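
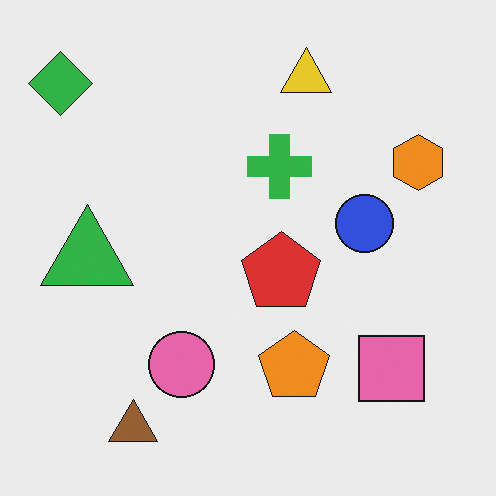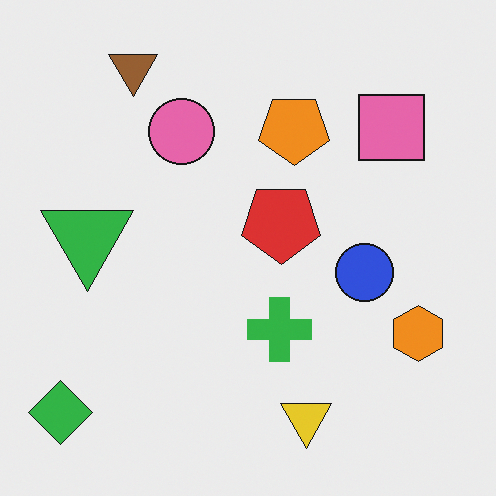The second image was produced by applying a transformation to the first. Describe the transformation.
It was flipped vertically (top ↔ bottom).

The brown triangle is in the bottom-left of the first image and the top-left of the second — shapes on opposite sides of the horizontal midline have swapped in a mirror flip.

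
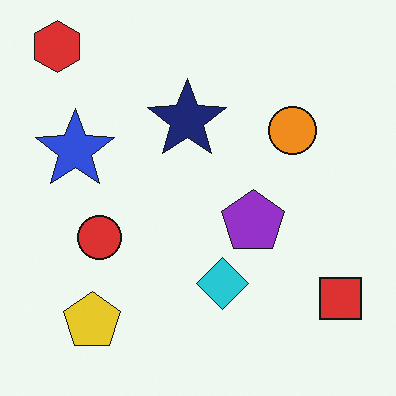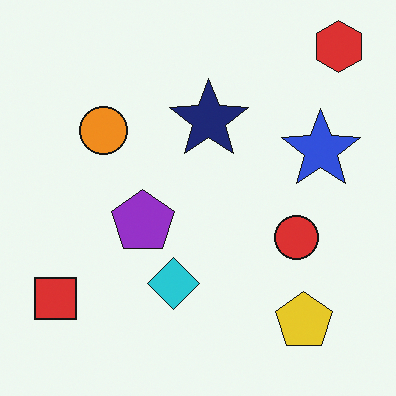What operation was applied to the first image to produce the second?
The second image is the first flipped horizontally (left ↔ right).

The red square is in the bottom-right of the first image and the bottom-left of the second — shapes on opposite sides of the vertical midline have swapped in a mirror flip.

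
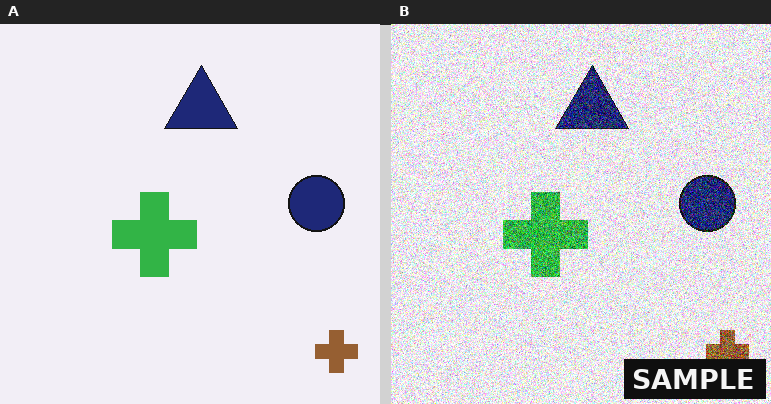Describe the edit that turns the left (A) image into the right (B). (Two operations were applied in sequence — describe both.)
The image was degraded with heavy additive noise, then watermarked with the text "SAMPLE" in the lower-right corner.

Random speckle covers the whole image, including the flat background. A dark label reading "SAMPLE" appears in the lower-right corner.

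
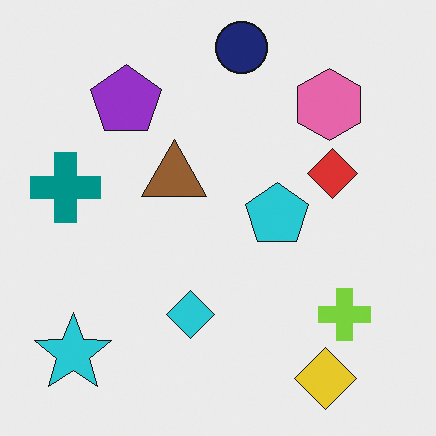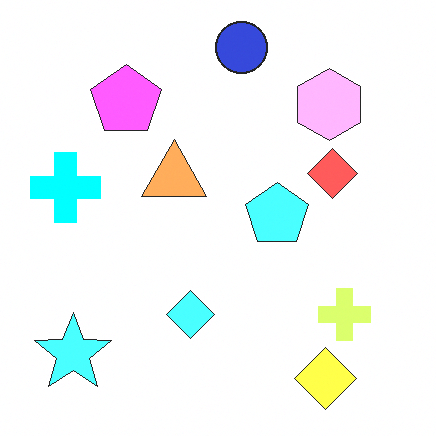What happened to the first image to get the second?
The image was brightened a lot.

Every pixel — background and shapes alike — is uniformly brightened.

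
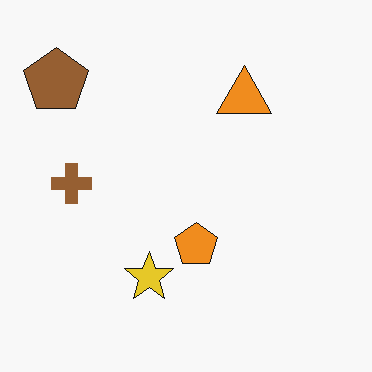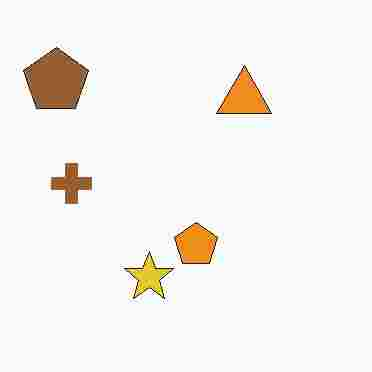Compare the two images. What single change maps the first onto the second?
It was degraded with heavy JPEG compression.

Blocky 8×8 compression artifacts appear around shape edges and the flat background shows ringing — characteristic JPEG degradation.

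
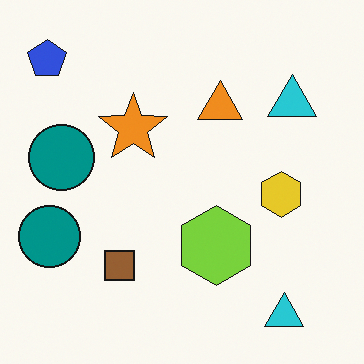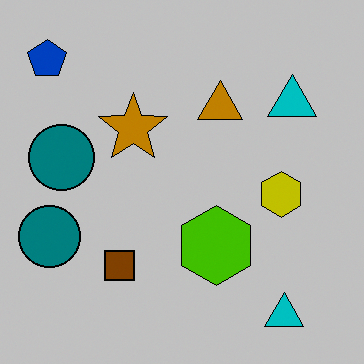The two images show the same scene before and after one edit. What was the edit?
It was aggressively posterized.

Each flat color has snapped to a coarser quantized level — most visibly, the near-white background has dropped to a flat grey.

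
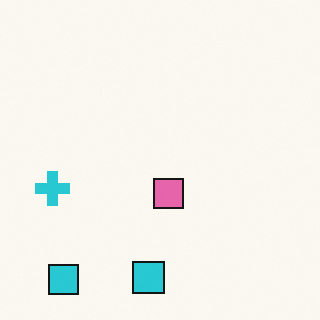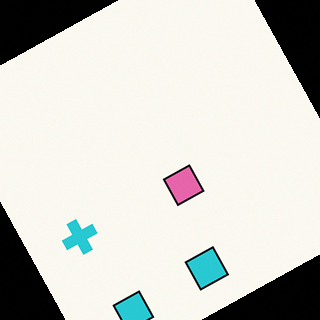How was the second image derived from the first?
The second image is the first rotated counter-clockwise by a moderate amount.

Every shape is tilted by the same angle and the image corners show triangular fill wedges — a whole-image rotation by a non-right angle.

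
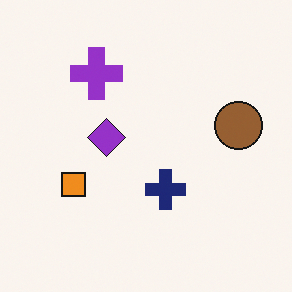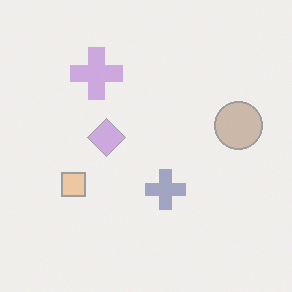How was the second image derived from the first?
It was given much lower contrast.

Tones are pushed toward mid-grey across the whole image — a global contrast change.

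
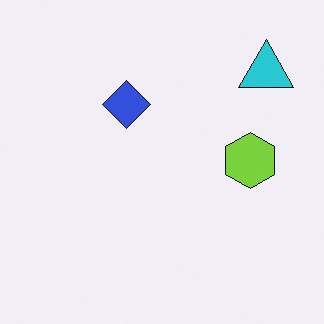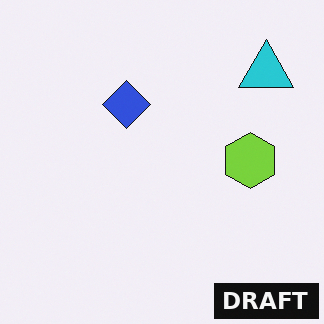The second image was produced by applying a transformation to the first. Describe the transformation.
The image was watermarked with the text "DRAFT" in the lower-right corner.

A dark label reading "DRAFT" appears in the lower-right corner.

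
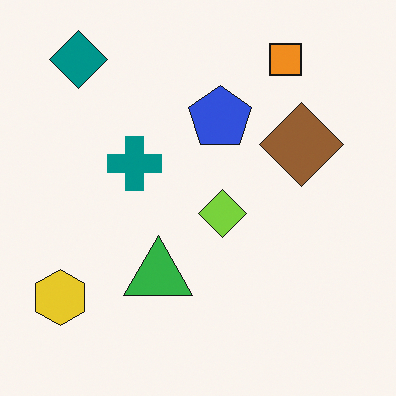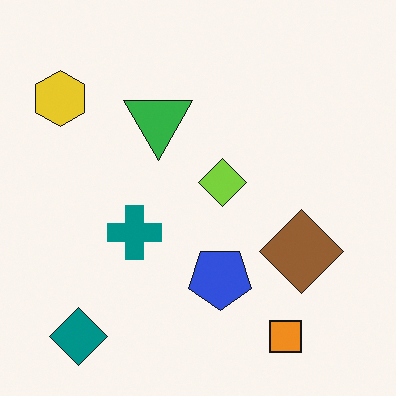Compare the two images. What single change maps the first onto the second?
This is the original image flipped vertically (top ↔ bottom).

The orange square is in the top-right of the first image and the bottom-right of the second — shapes on opposite sides of the horizontal midline have swapped in a mirror flip.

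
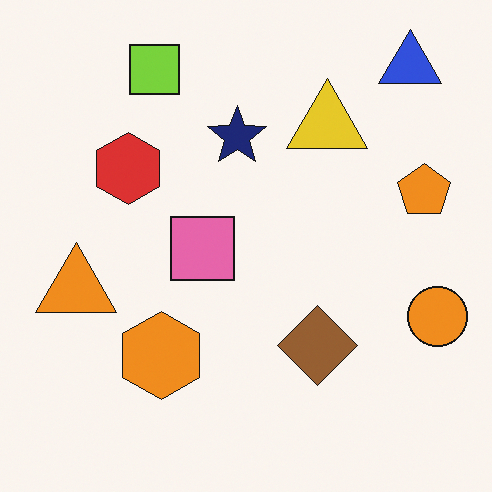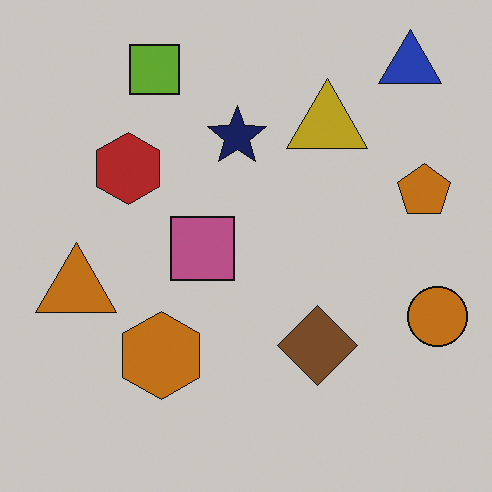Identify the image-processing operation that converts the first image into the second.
The transformation is: darkened a little.

Every pixel — background and shapes alike — is uniformly darkened.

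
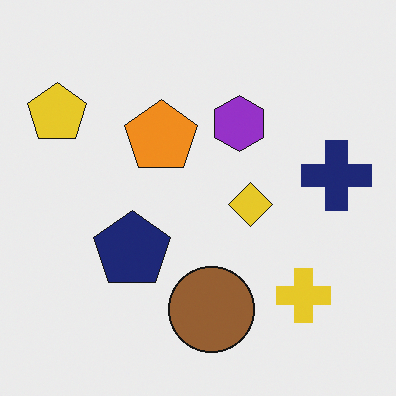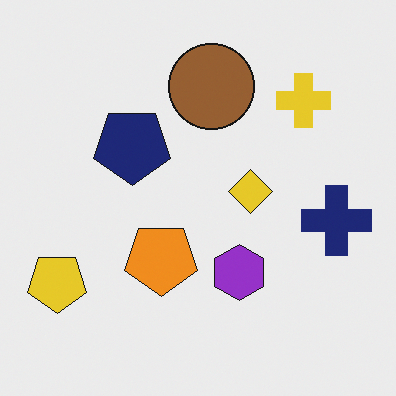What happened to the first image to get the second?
The second image is the first flipped vertically (top ↔ bottom).

The brown circle is in the bottom of the first image and the top of the second — shapes on opposite sides of the horizontal midline have swapped in a mirror flip.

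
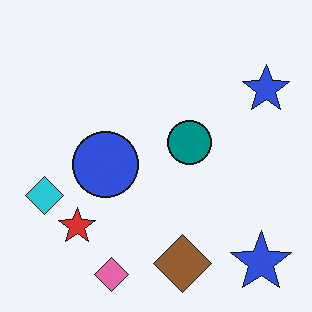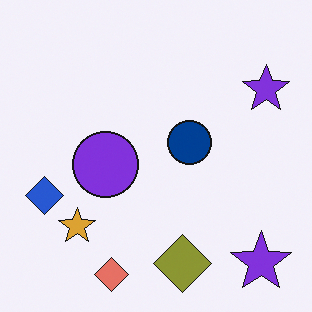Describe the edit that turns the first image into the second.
The image was hue-shifted slightly.

Every shape's color has rotated by the same amount around the hue wheel — a uniform hue shift.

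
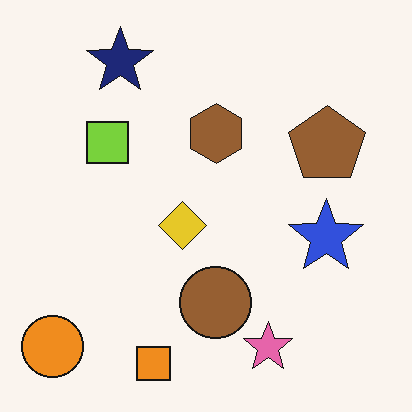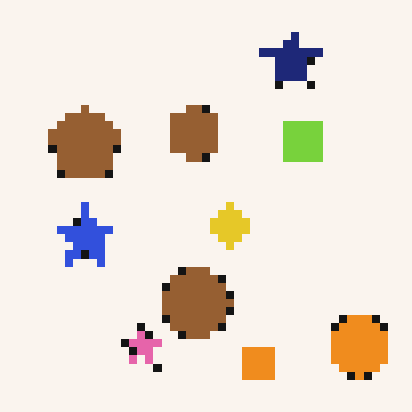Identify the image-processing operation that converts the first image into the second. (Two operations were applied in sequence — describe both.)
It was flipped horizontally (left ↔ right), then pixelated into visible square blocks.

The orange circle is in the bottom-left of the first image and the bottom-right of the second — shapes on opposite sides of the vertical midline have swapped in a mirror flip. Shapes are reduced to large square blocks; fine edges and outlines are lost — a downscale-then-upscale (mosaic) effect.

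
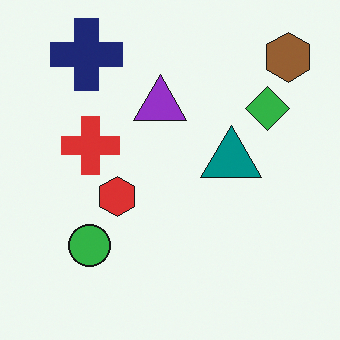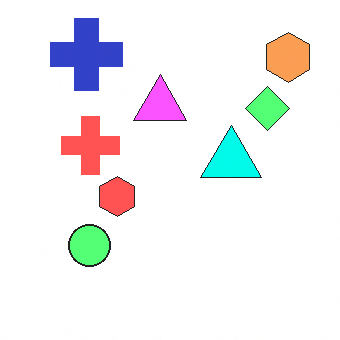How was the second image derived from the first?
The image was noticeably brightened.

Every pixel — background and shapes alike — is uniformly brightened.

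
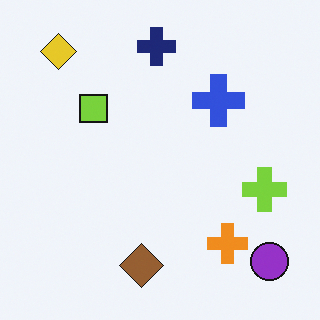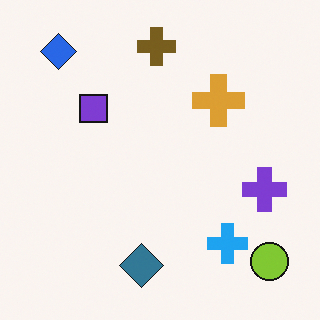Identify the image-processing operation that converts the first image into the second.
This is the original image hue-shifted through roughly half the color wheel.

Every shape's color has rotated by the same amount around the hue wheel — a uniform hue shift.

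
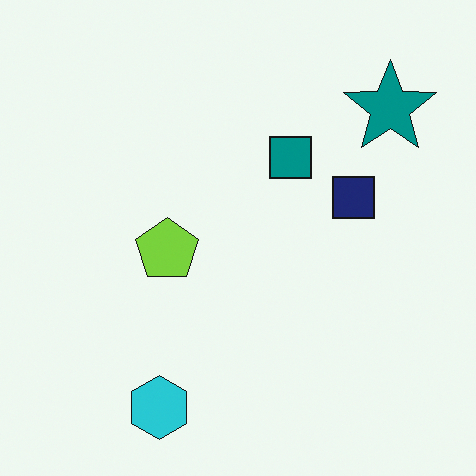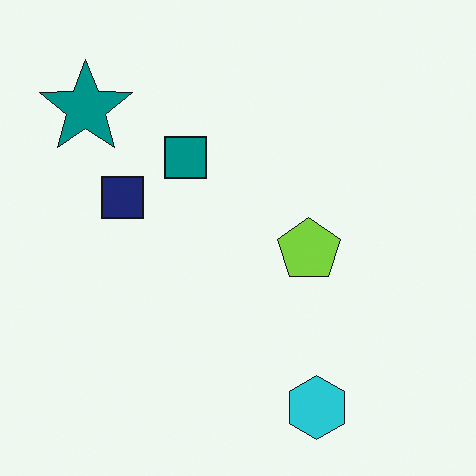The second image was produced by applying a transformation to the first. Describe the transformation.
Flipped horizontally (left ↔ right).

The teal star is in the top-right of the first image and the top-left of the second — shapes on opposite sides of the vertical midline have swapped in a mirror flip.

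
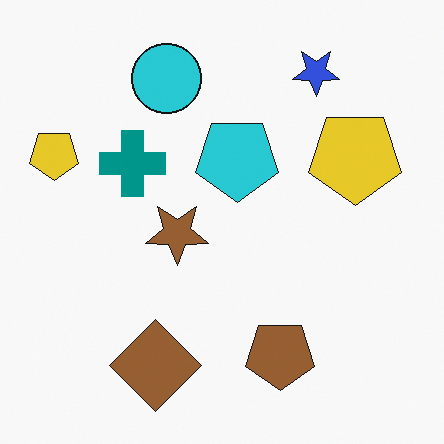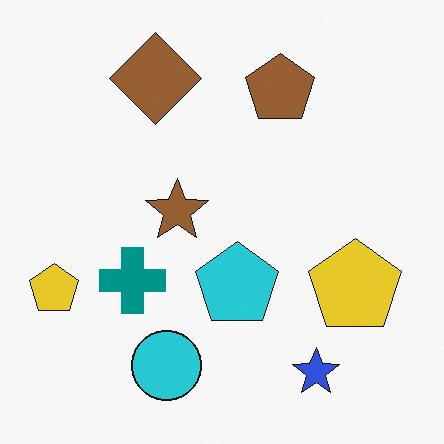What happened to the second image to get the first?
The transformation is: flipped vertically (top ↔ bottom).

The blue star is in the bottom-right of the second image and the top-right of the first — shapes on opposite sides of the horizontal midline have swapped in a mirror flip.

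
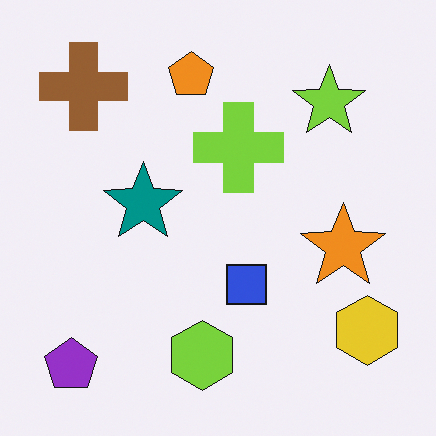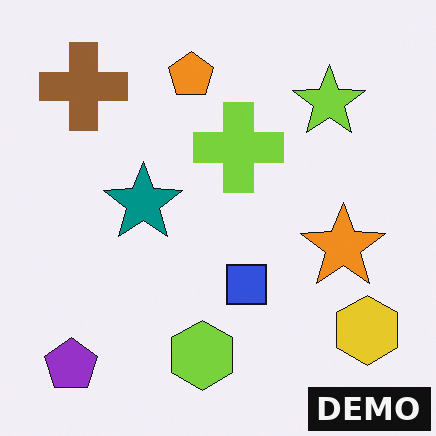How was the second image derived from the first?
The transformation is: watermarked with the text "DEMO" in the lower-right corner.

A dark label reading "DEMO" appears in the lower-right corner.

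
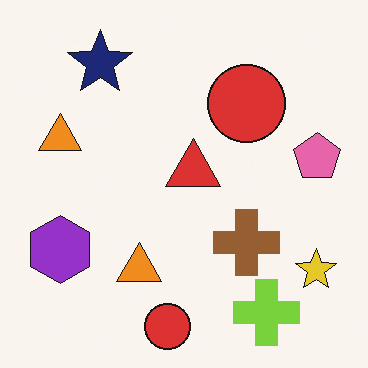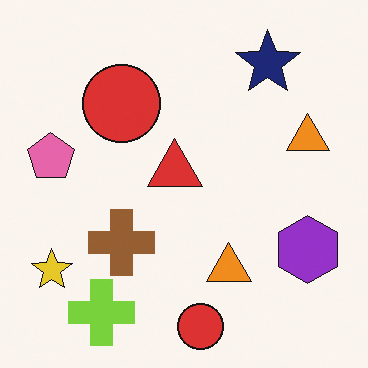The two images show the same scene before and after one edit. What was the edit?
The second image is the first flipped horizontally (left ↔ right).

The pink pentagon is in the right of the first image and the left of the second — shapes on opposite sides of the vertical midline have swapped in a mirror flip.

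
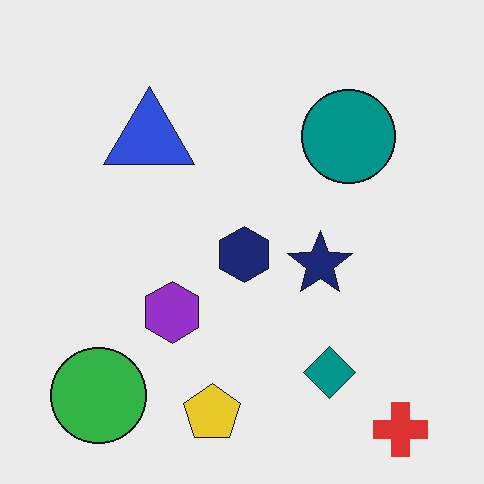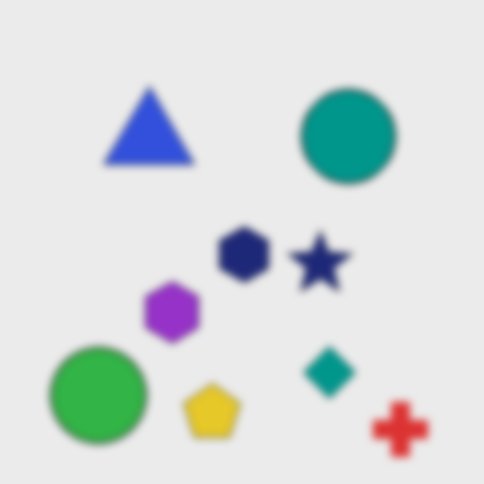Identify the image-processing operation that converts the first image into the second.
It was noticeably gaussian-blurred.

Shape edges and outlines are uniformly softened across the whole image.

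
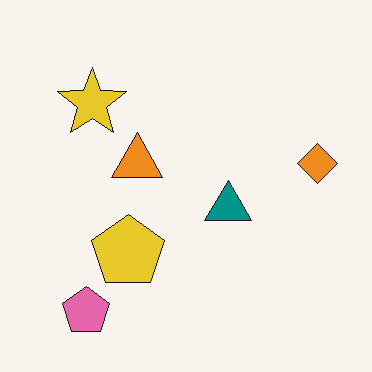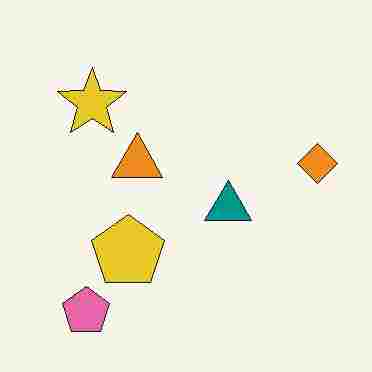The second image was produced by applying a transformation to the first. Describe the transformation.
It was degraded with heavy JPEG compression.

Blocky 8×8 compression artifacts appear around shape edges and the flat background shows ringing — characteristic JPEG degradation.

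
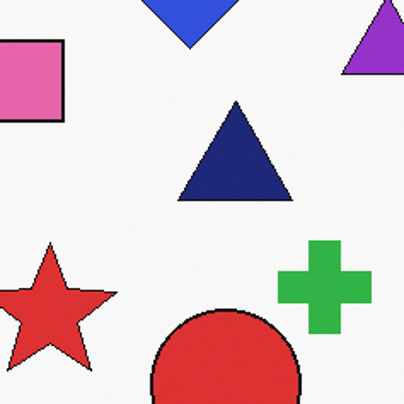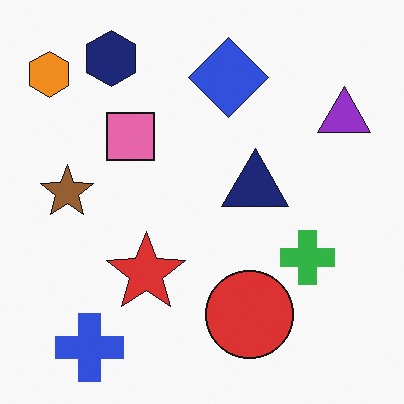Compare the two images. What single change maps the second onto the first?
Cropped tightly and scaled back up.

The visible shapes are larger and the field of view is narrower; shapes near the original edges may be partly or wholly outside the frame — a crop-and-rescale.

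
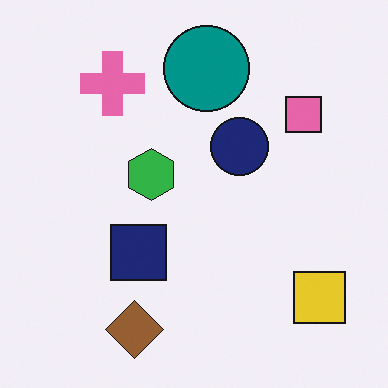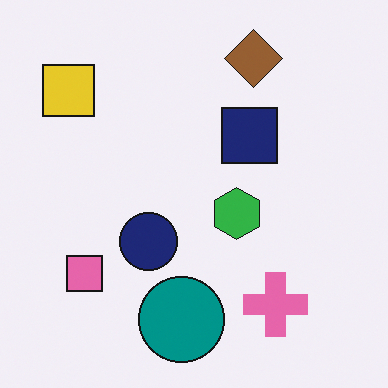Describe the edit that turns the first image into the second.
It was rotated 180°.

The yellow square sits in the bottom-right of the first image and the top-left of the second — consistent with a whole-image 180° rotation.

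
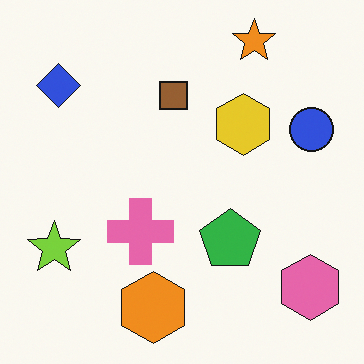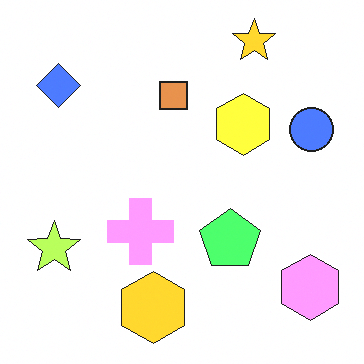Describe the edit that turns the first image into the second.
It was brightened a lot.

Every pixel — background and shapes alike — is uniformly brightened.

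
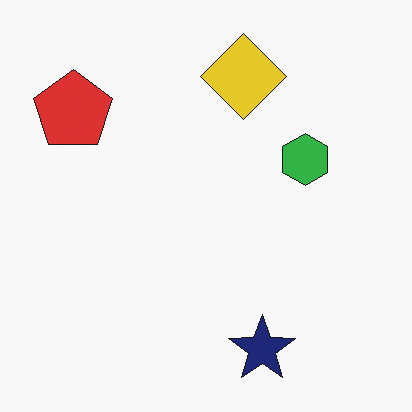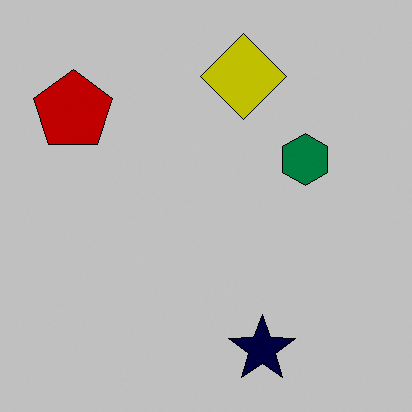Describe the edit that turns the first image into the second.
It was heavily posterized to just a handful of flat colors.

Each flat color has snapped to a coarser quantized level — most visibly, the near-white background has dropped to a flat grey.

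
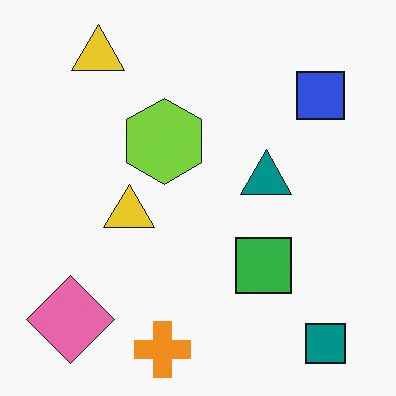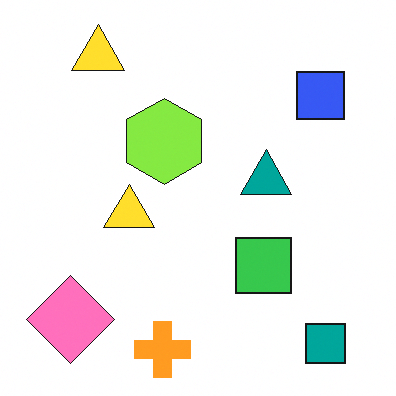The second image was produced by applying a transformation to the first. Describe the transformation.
This is the original image brightened a little.

Every pixel — background and shapes alike — is uniformly brightened.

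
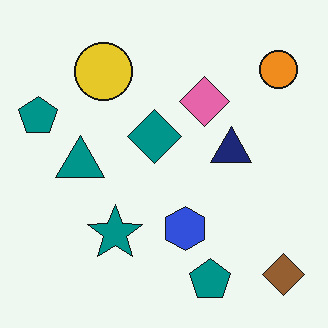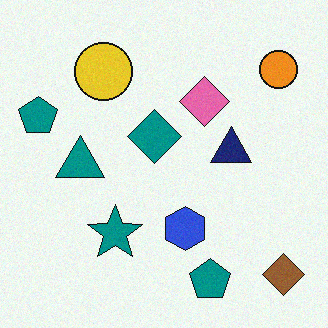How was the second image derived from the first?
The transformation is: degraded with light additive noise.

Random speckle covers the whole image, including the flat background.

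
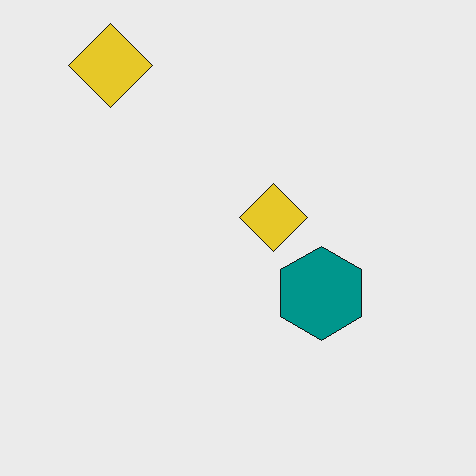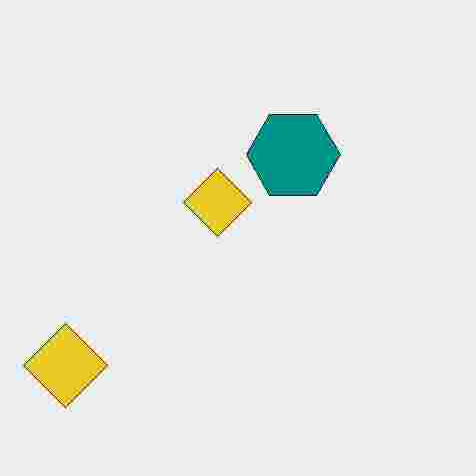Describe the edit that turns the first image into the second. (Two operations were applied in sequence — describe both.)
The image was heavily JPEG-compressed with obvious blocking artifacts, then rotated 90° counter-clockwise.

Blocky 8×8 compression artifacts appear around shape edges and the flat background shows ringing — characteristic JPEG degradation. The teal hexagon sits in the right of the first image and the top of the second — consistent with a whole-image 90° counter-clockwise rotation.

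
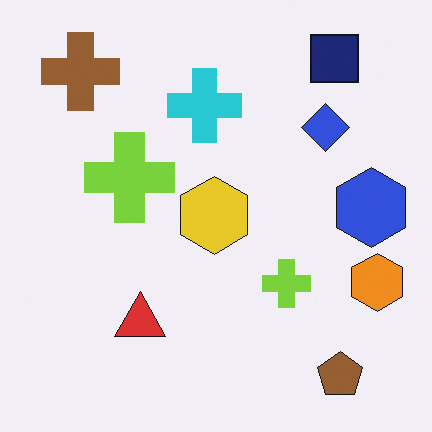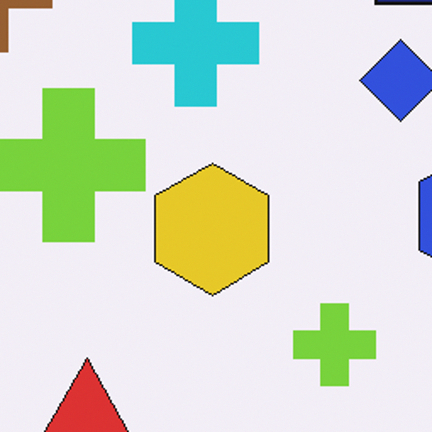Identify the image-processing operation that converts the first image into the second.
It was cropped tightly and scaled back up.

The visible shapes are larger and the field of view is narrower; shapes near the original edges may be partly or wholly outside the frame — a crop-and-rescale.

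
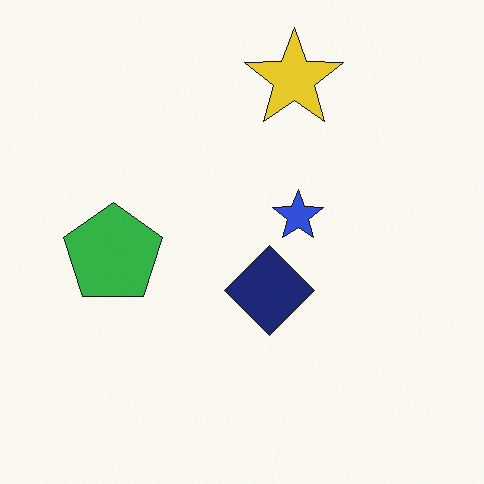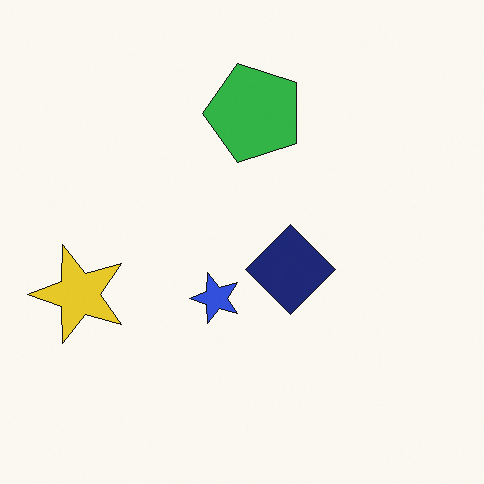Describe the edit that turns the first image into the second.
It was transposed (reflected across the top-left ↔ bottom-right diagonal).

Shapes have swapped their row and column positions — what was in the top-right is now in the bottom-left — a diagonal reflection.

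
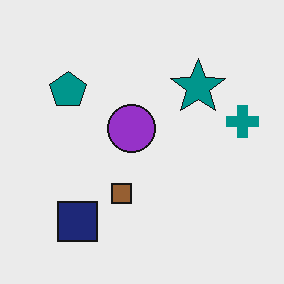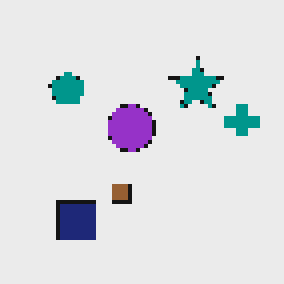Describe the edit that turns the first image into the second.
Mildly pixelated.

Shapes are reduced to large square blocks; fine edges and outlines are lost — a downscale-then-upscale (mosaic) effect.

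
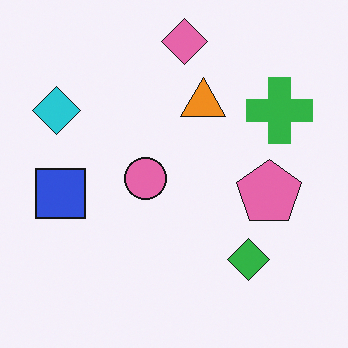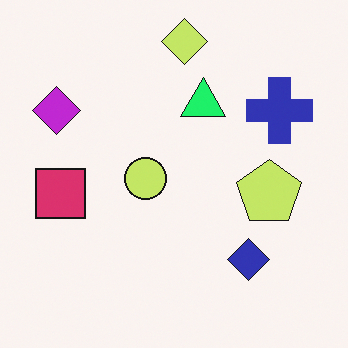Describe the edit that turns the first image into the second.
It was hue-shifted noticeably.

Every shape's color has rotated by the same amount around the hue wheel — a uniform hue shift.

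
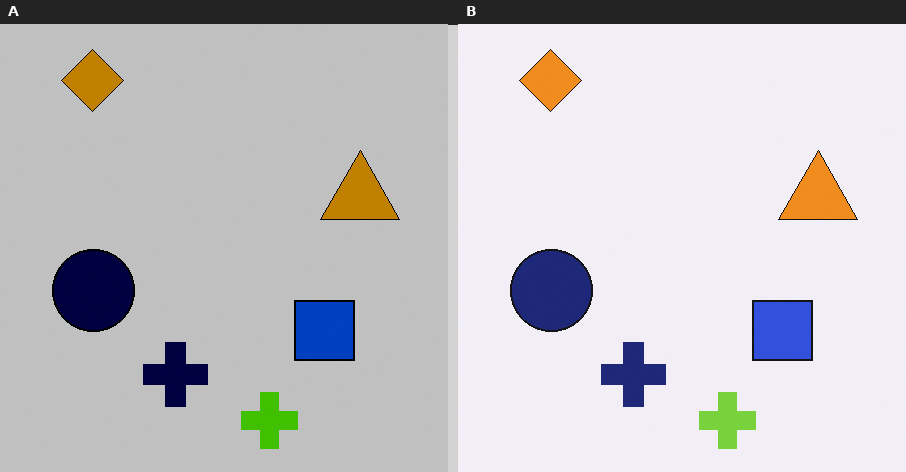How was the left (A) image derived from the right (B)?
This is the original image aggressively posterized.

Each flat color has snapped to a coarser quantized level — most visibly, the near-white background has dropped to a flat grey.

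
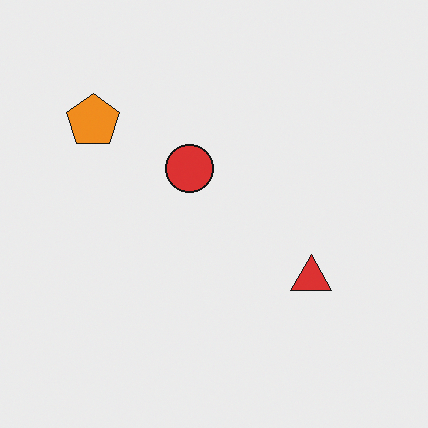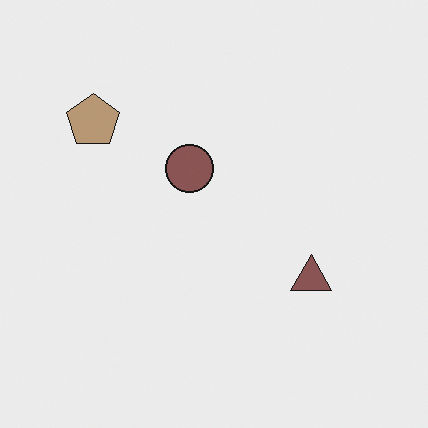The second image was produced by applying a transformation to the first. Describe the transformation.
The second image is the first heavily desaturated.

All colors are more muted and greyish — a global saturation change.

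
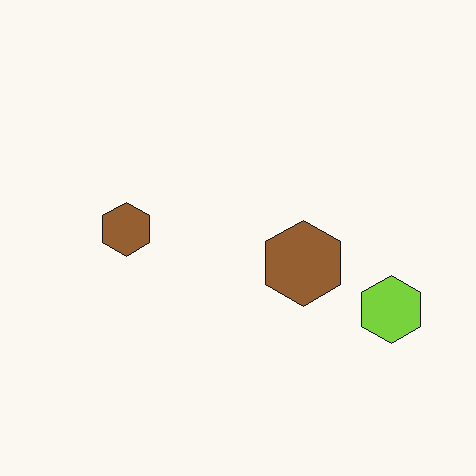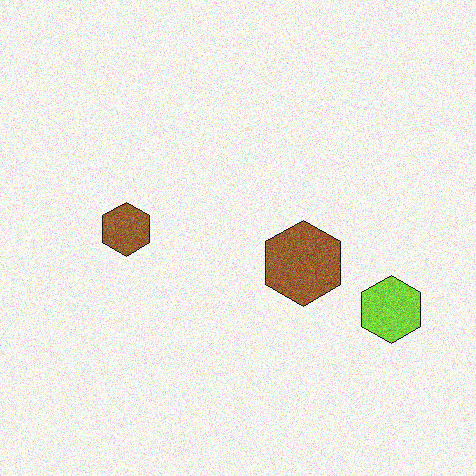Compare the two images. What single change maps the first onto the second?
Degraded with visible gaussian noise.

Random speckle covers the whole image, including the flat background.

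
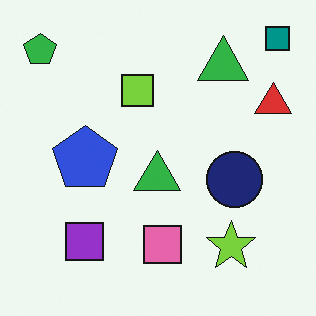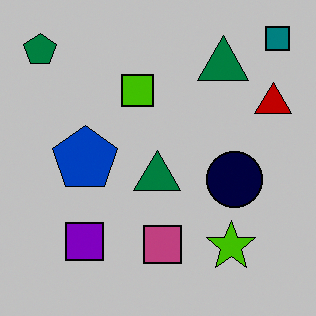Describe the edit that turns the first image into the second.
This is the original image aggressively posterized.

Each flat color has snapped to a coarser quantized level — most visibly, the near-white background has dropped to a flat grey.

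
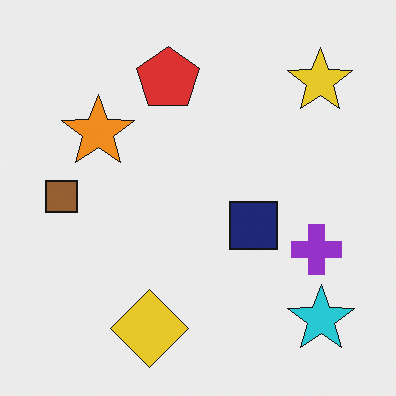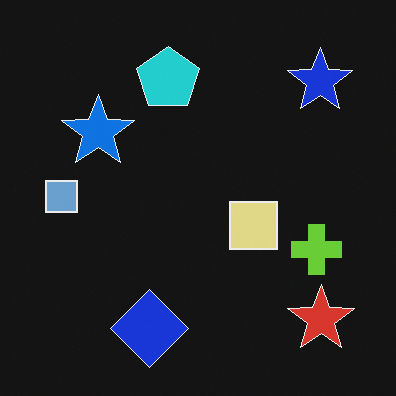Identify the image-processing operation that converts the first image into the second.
This is the original image color-inverted (negative).

The light background has become dark and every shape's color is its complement — a photographic negative.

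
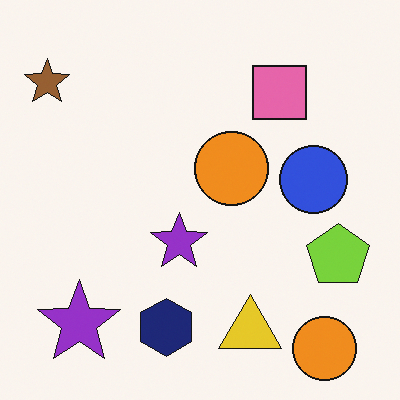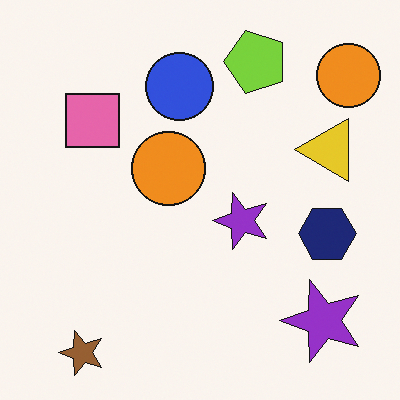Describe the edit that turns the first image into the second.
The second image is the first rotated 90° counter-clockwise.

The brown star sits in the top-left of the first image and the bottom-left of the second — consistent with a whole-image 90° counter-clockwise rotation.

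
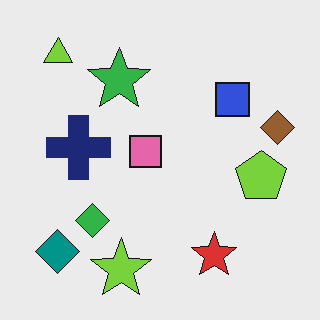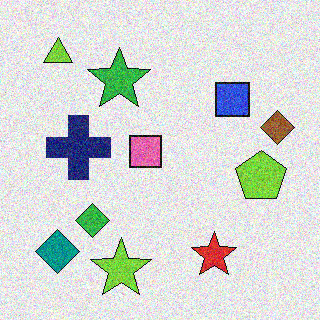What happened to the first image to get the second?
This is the original image degraded with moderate additive noise.

Random speckle covers the whole image, including the flat background.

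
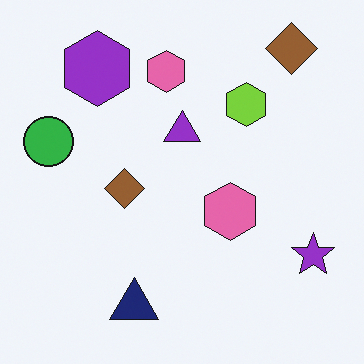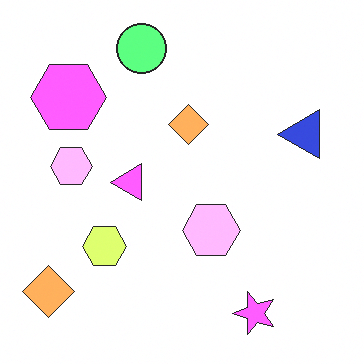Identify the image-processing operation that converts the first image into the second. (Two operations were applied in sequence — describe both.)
This is the original image transposed (reflected across the top-left ↔ bottom-right diagonal), then substantially brightened.

Shapes have swapped their row and column positions — what was in the top-right is now in the bottom-left — a diagonal reflection. Every pixel — background and shapes alike — is uniformly brightened.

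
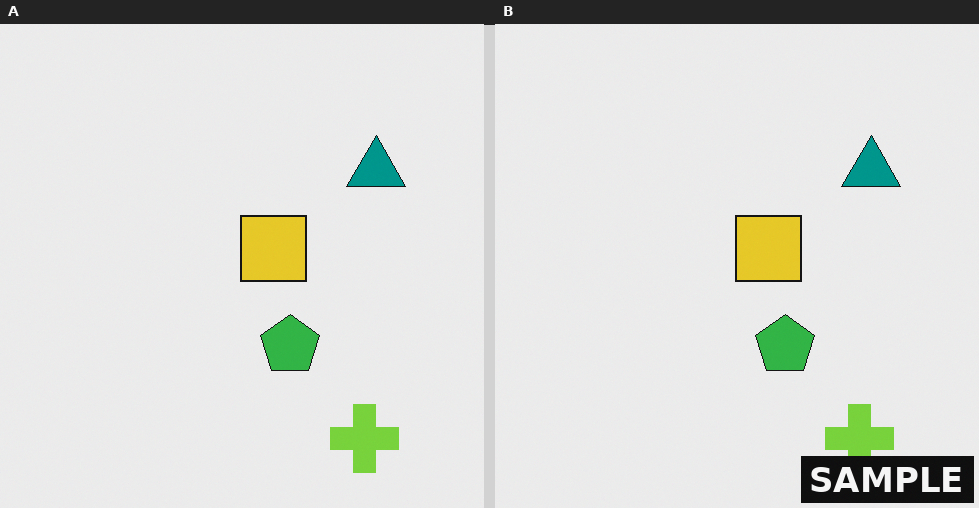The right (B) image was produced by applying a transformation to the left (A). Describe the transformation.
The right (B) image is the left (A) watermarked with the text "SAMPLE" in the lower-right corner.

A dark label reading "SAMPLE" appears in the lower-right corner.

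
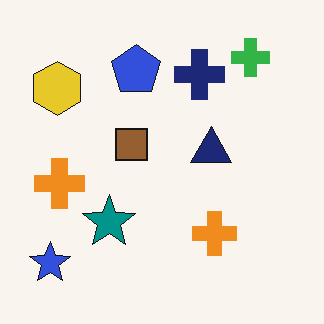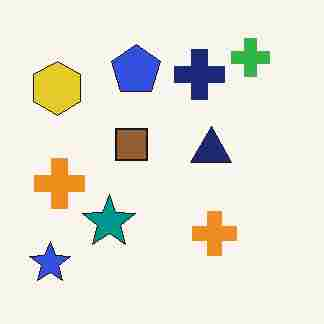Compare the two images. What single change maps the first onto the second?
The image was heavily JPEG-compressed with obvious blocking artifacts.

Blocky 8×8 compression artifacts appear around shape edges and the flat background shows ringing — characteristic JPEG degradation.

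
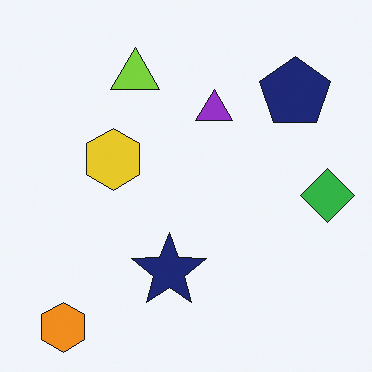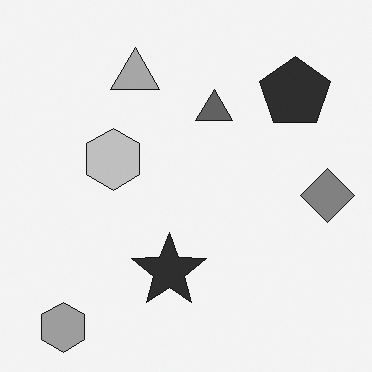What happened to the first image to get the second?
The second image is the first converted to grayscale.

All color is removed — every shape is now a shade of grey.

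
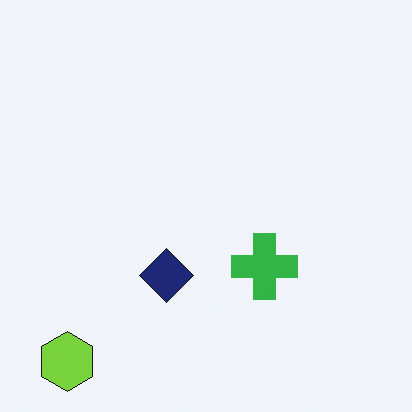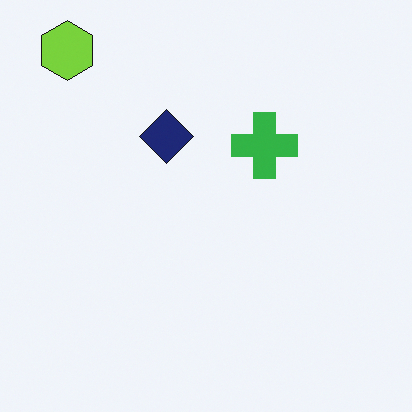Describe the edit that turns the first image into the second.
Flipped vertically (top ↔ bottom).

The lime hexagon is in the bottom-left of the first image and the top-left of the second — shapes on opposite sides of the horizontal midline have swapped in a mirror flip.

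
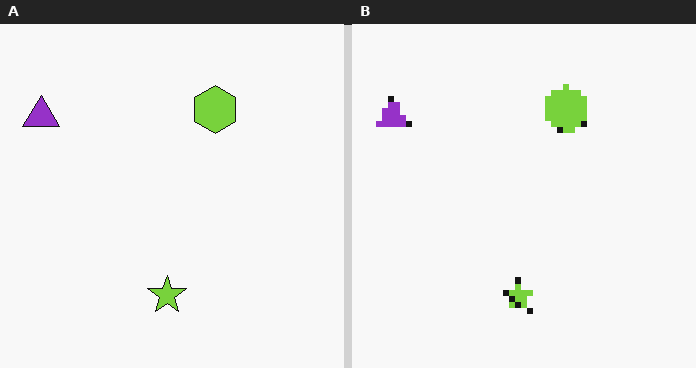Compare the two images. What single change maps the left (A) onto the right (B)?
This is the original image pixelated into visible square blocks.

Shapes are reduced to large square blocks; fine edges and outlines are lost — a downscale-then-upscale (mosaic) effect.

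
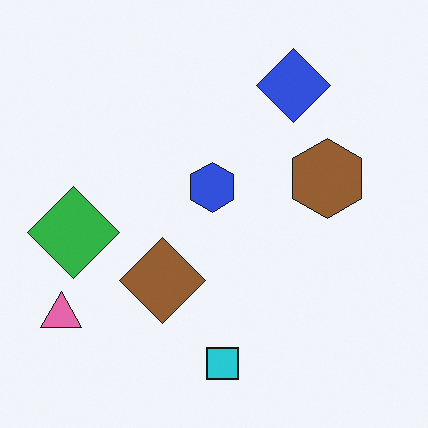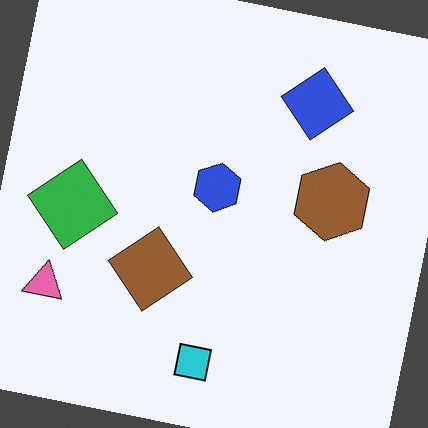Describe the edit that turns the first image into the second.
The second image is the first rotated clockwise by a small amount.

Every shape is tilted by the same angle and the image corners show triangular fill wedges — a whole-image rotation by a non-right angle.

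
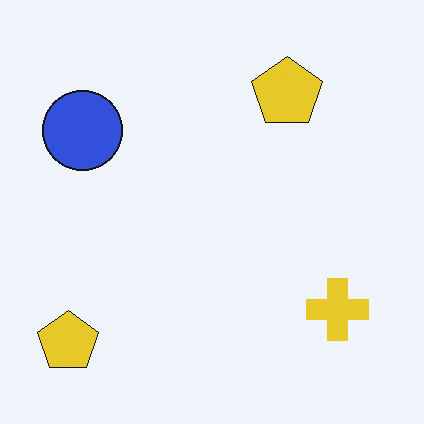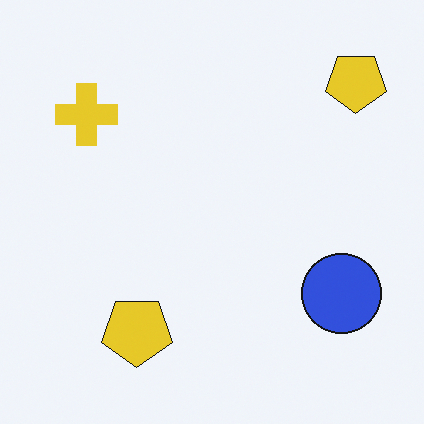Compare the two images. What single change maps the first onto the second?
Rotated 180°.

The yellow cross sits in the bottom-right of the first image and the top-left of the second — consistent with a whole-image 180° rotation.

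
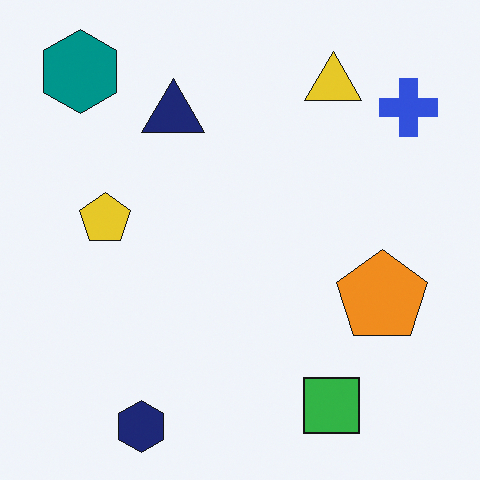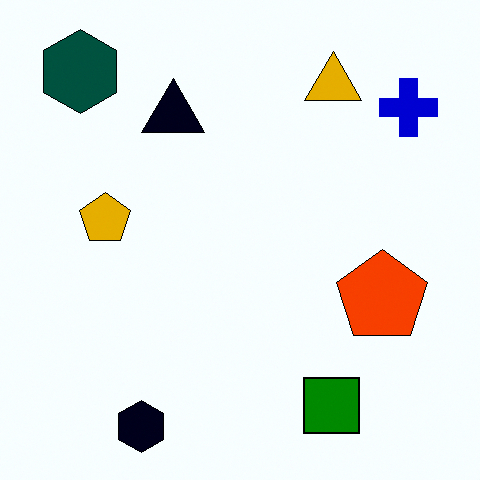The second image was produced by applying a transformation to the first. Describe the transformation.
This is the original image boosted in contrast.

Tones are pushed away from mid-grey across the whole image — a global contrast change.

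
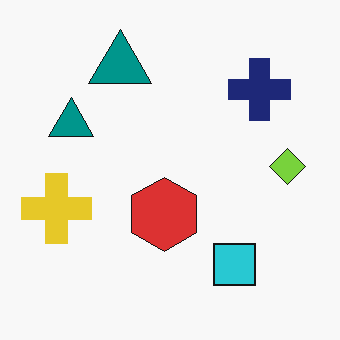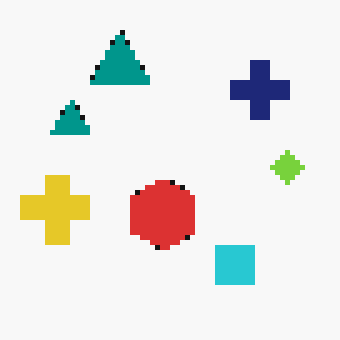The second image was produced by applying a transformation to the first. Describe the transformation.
This is the original image mildly pixelated.

Shapes are reduced to large square blocks; fine edges and outlines are lost — a downscale-then-upscale (mosaic) effect.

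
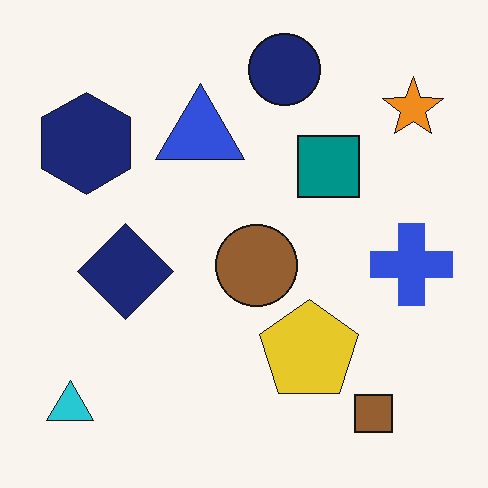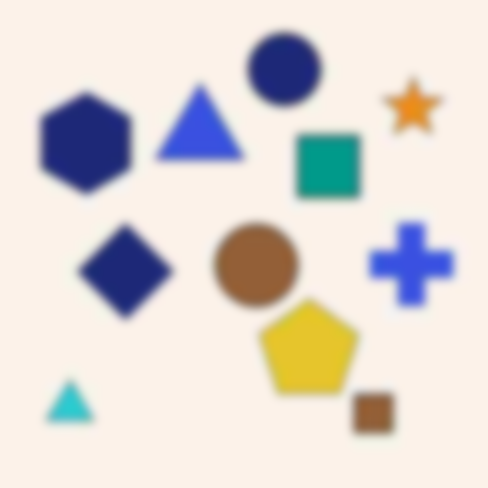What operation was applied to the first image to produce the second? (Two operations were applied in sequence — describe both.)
The transformation is: heavily JPEG-compressed with obvious blocking artifacts, then noticeably gaussian-blurred.

Blocky 8×8 compression artifacts appear around shape edges and the flat background shows ringing — characteristic JPEG degradation. Shape edges and outlines are uniformly softened across the whole image.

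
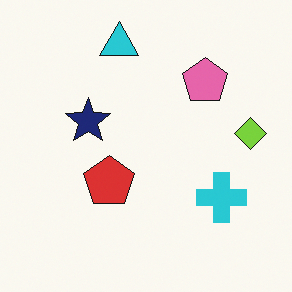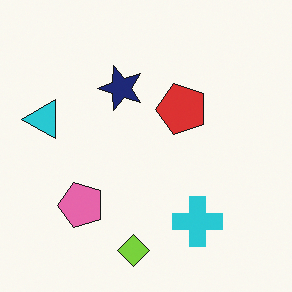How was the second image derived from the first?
It was transposed (reflected across the top-left ↔ bottom-right diagonal).

Shapes have swapped their row and column positions — what was in the top-right is now in the bottom-left — a diagonal reflection.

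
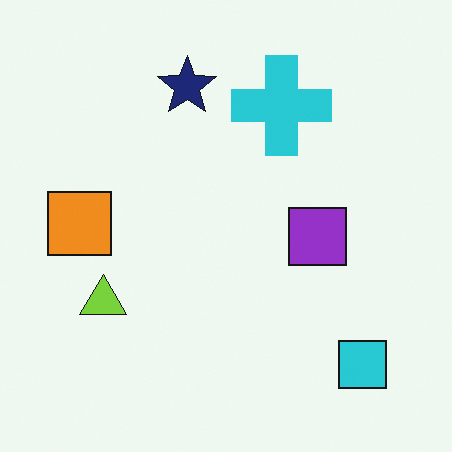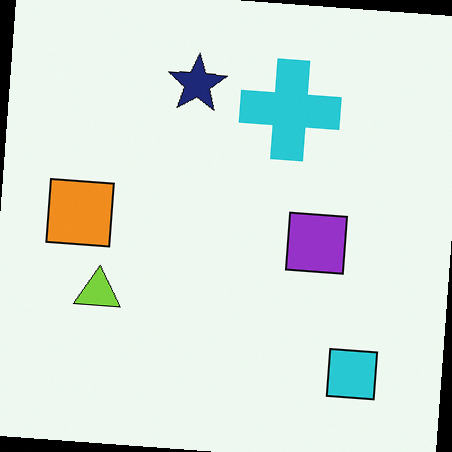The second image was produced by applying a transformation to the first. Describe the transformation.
The second image is the first rotated clockwise by a slight angle.

Every shape is tilted by the same angle and the image corners show triangular fill wedges — a whole-image rotation by a non-right angle.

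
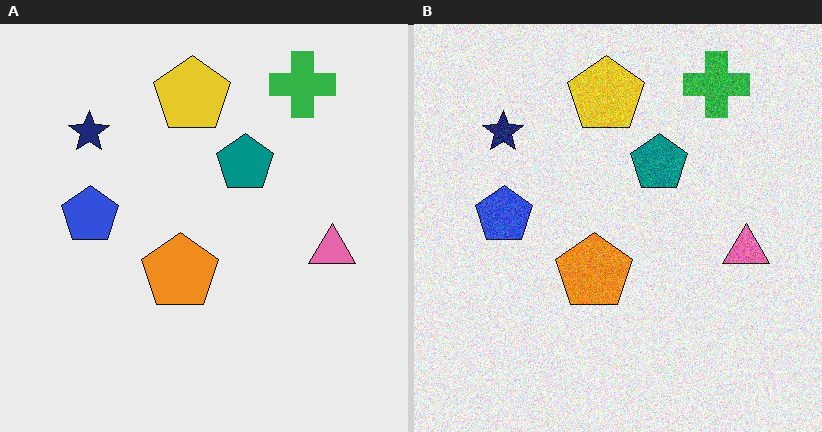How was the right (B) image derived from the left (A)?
The right (B) image is the left (A) degraded with visible gaussian noise.

Random speckle covers the whole image, including the flat background.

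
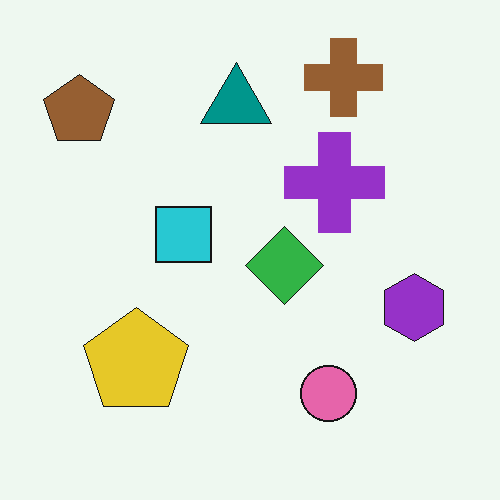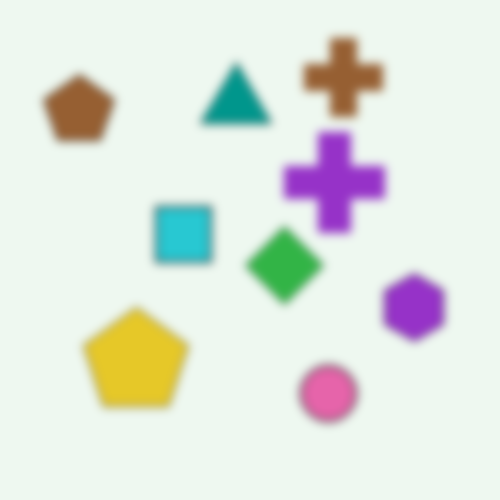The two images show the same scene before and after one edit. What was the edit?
This is the original image noticeably gaussian-blurred.

Shape edges and outlines are uniformly softened across the whole image.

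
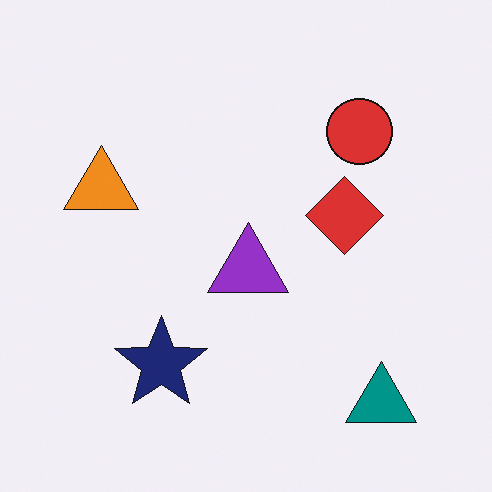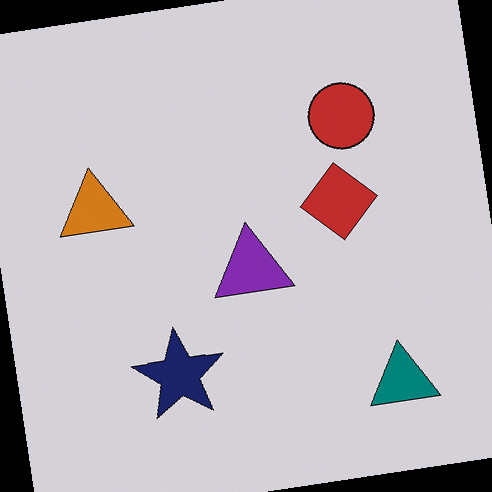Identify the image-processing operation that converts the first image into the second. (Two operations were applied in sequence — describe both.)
The image was slightly darkened, then rotated counter-clockwise by a few degrees.

Every pixel — background and shapes alike — is uniformly darkened. Every shape is tilted by the same angle and the image corners show triangular fill wedges — a whole-image rotation by a non-right angle.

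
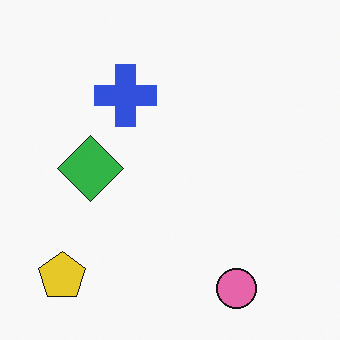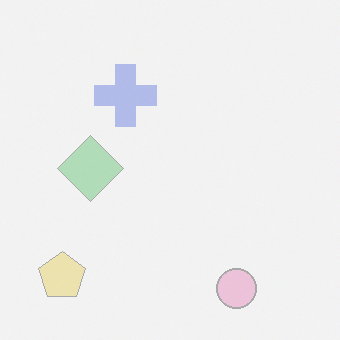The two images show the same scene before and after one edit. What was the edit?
The transformation is: given much lower contrast.

Tones are pushed toward mid-grey across the whole image — a global contrast change.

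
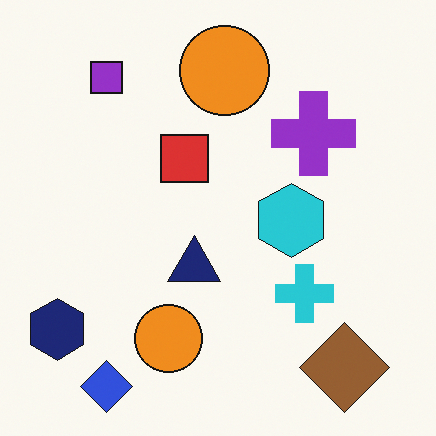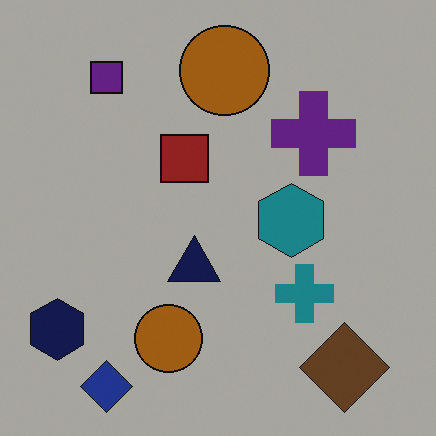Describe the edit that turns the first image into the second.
The transformation is: substantially darkened.

Every pixel — background and shapes alike — is uniformly darkened.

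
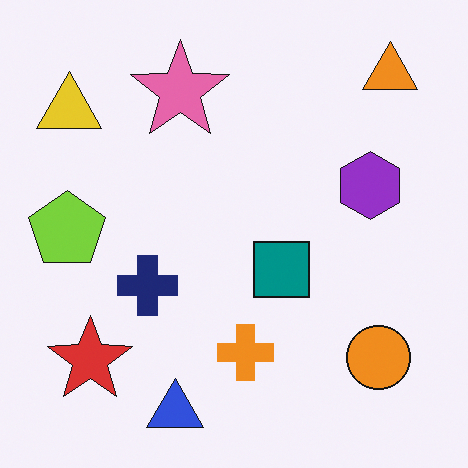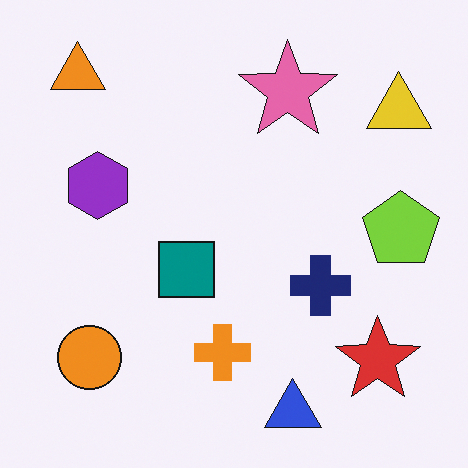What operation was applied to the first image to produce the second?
Flipped horizontally (left ↔ right).

The lime pentagon is in the left of the first image and the right of the second — shapes on opposite sides of the vertical midline have swapped in a mirror flip.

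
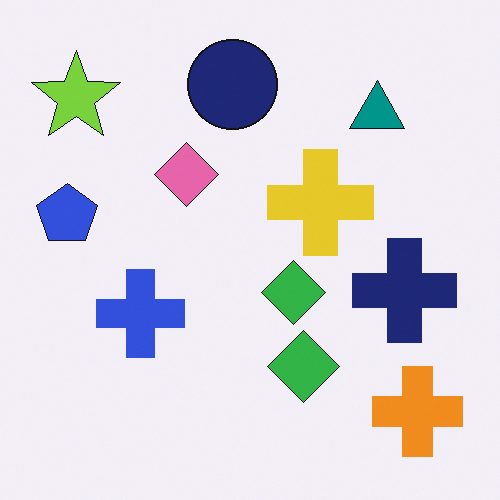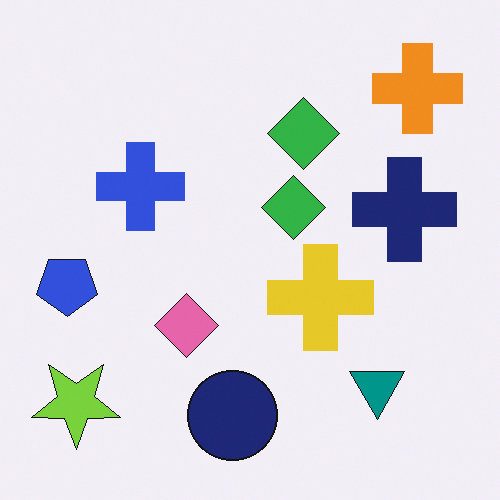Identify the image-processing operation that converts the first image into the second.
This is the original image flipped vertically (top ↔ bottom).

The navy circle is in the top of the first image and the bottom of the second — shapes on opposite sides of the horizontal midline have swapped in a mirror flip.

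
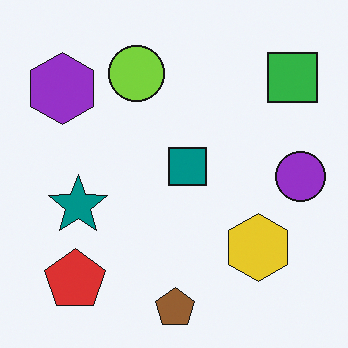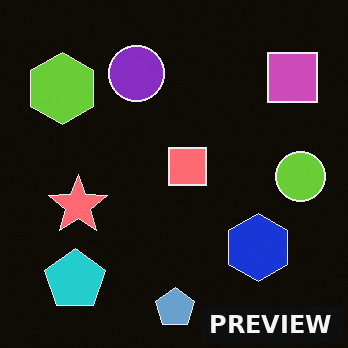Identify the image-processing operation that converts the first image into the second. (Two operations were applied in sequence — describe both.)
Color-inverted (negative), then watermarked with the text "PREVIEW" in the lower-right corner.

The light background has become dark and every shape's color is its complement — a photographic negative. A dark label reading "PREVIEW" appears in the lower-right corner.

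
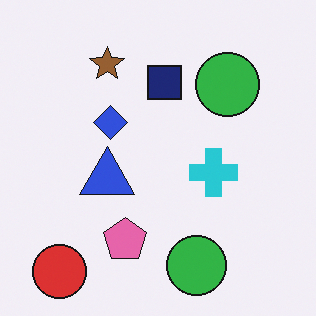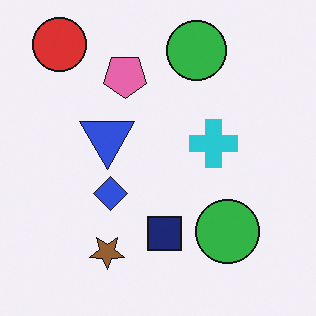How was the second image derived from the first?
This is the original image flipped vertically (top ↔ bottom).

The red circle is in the bottom-left of the first image and the top-left of the second — shapes on opposite sides of the horizontal midline have swapped in a mirror flip.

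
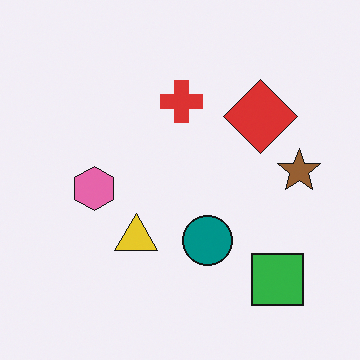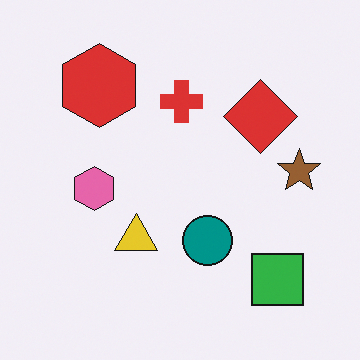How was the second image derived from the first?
The image was overlaid with an additional red hexagon.

A red hexagon appears in the second image that is absent from the first.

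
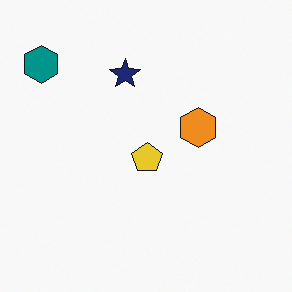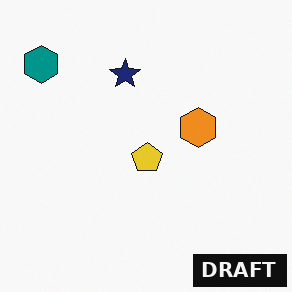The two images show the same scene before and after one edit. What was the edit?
The second image is the first watermarked with the text "DRAFT" in the lower-right corner.

A dark label reading "DRAFT" appears in the lower-right corner.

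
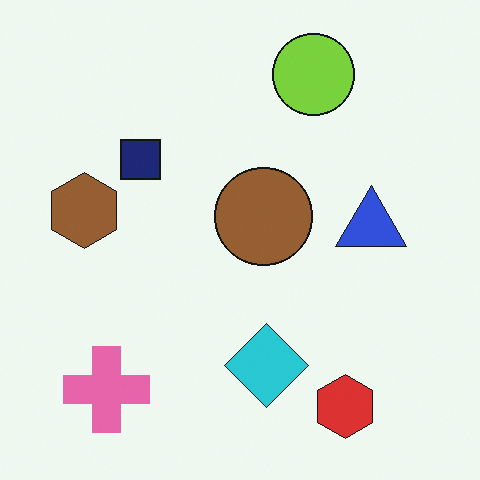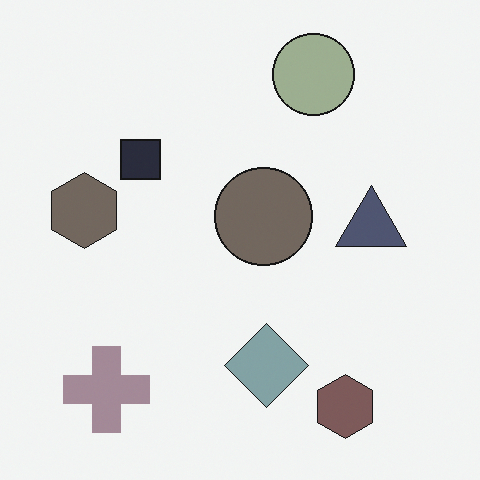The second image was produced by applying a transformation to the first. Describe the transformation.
The image was made much more muted (saturation change).

All colors are more muted and greyish — a global saturation change.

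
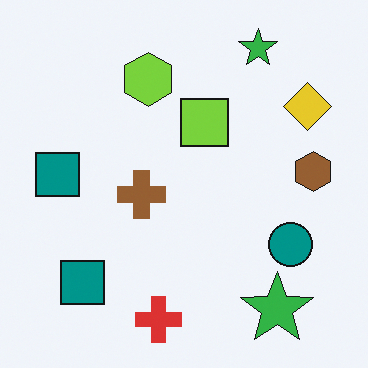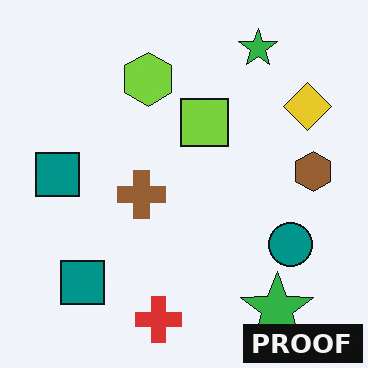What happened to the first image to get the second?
It was watermarked with the text "PROOF" in the lower-right corner.

A dark label reading "PROOF" appears in the lower-right corner.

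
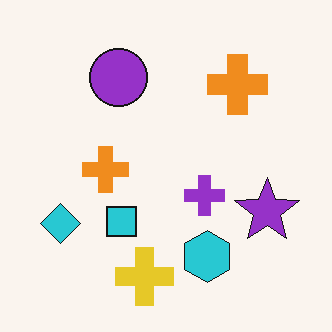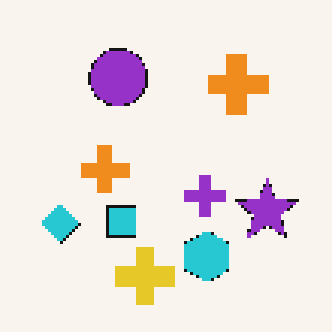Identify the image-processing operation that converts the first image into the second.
This is the original image mildly pixelated.

Shapes are reduced to large square blocks; fine edges and outlines are lost — a downscale-then-upscale (mosaic) effect.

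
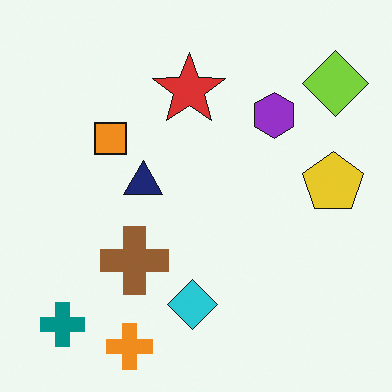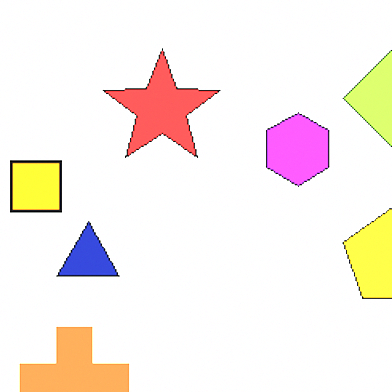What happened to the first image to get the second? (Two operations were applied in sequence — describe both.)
Cropped to a modestly smaller region and rescaled, then noticeably brightened.

The visible shapes are larger and the field of view is narrower; shapes near the original edges may be partly or wholly outside the frame — a crop-and-rescale. Every pixel — background and shapes alike — is uniformly brightened.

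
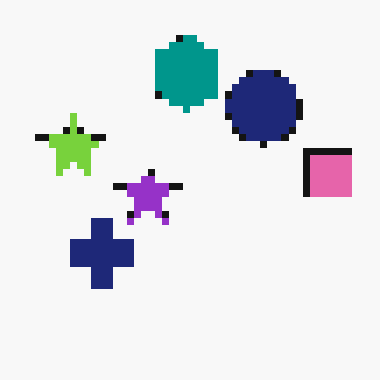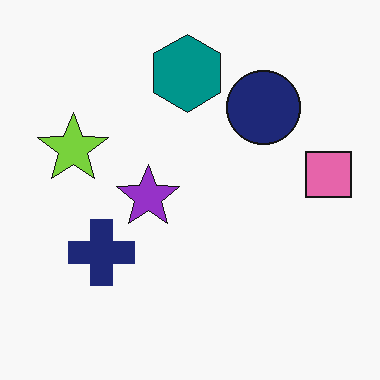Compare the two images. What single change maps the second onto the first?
This is the original image moderately pixelated.

Shapes are reduced to large square blocks; fine edges and outlines are lost — a downscale-then-upscale (mosaic) effect.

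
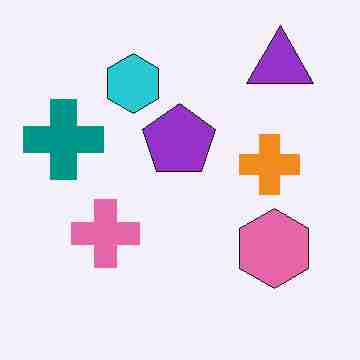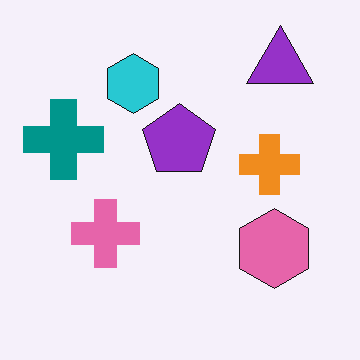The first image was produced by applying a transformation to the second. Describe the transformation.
The first image is the second degraded with heavy JPEG compression.

Blocky 8×8 compression artifacts appear around shape edges and the flat background shows ringing — characteristic JPEG degradation.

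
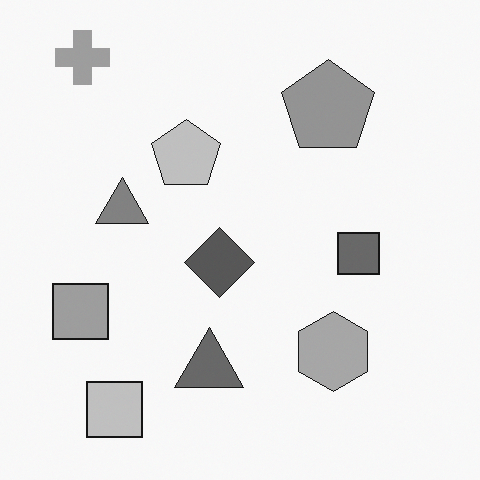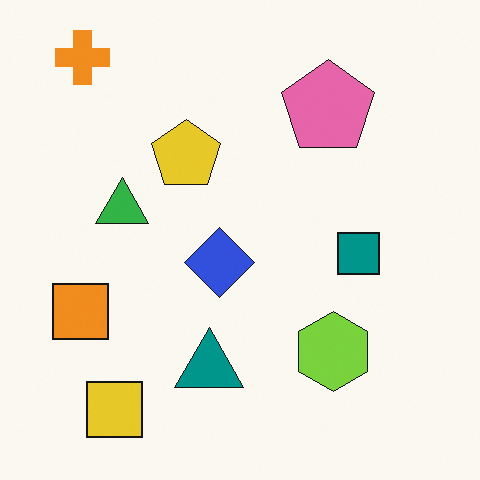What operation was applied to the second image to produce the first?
This is the original image converted to grayscale.

All color is removed — every shape is now a shade of grey.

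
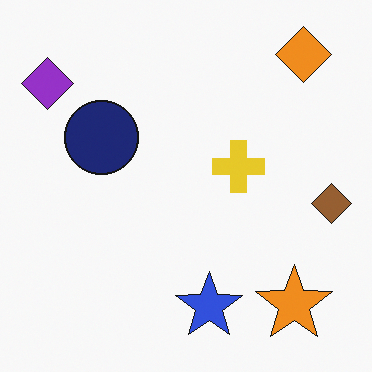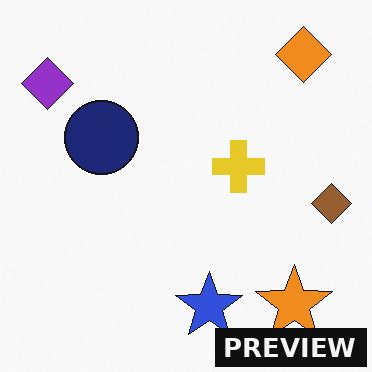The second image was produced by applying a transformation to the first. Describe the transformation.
The transformation is: watermarked with the text "PREVIEW" in the lower-right corner.

A dark label reading "PREVIEW" appears in the lower-right corner.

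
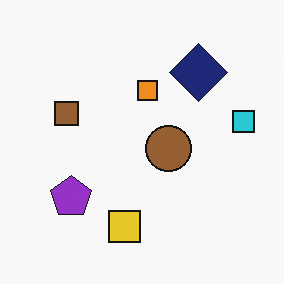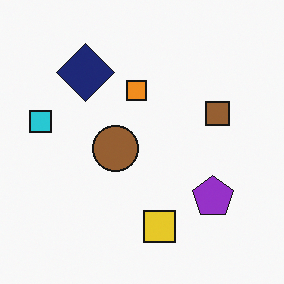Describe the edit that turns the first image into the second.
This is the original image flipped horizontally (left ↔ right).

The cyan square is in the right of the first image and the left of the second — shapes on opposite sides of the vertical midline have swapped in a mirror flip.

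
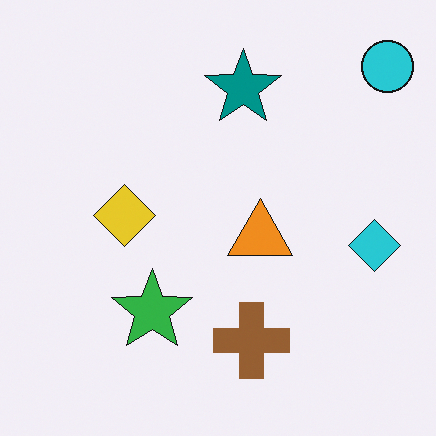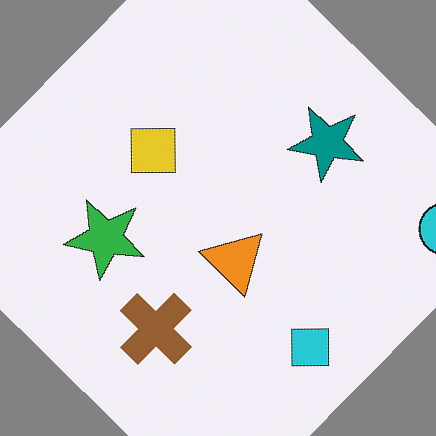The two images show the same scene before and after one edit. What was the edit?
Rotated clockwise by a large amount — several tens of degrees.

Every shape is tilted by the same angle and the image corners show triangular fill wedges — a whole-image rotation by a non-right angle.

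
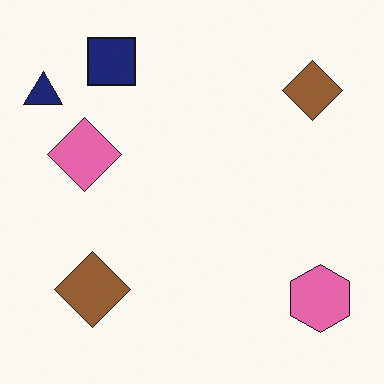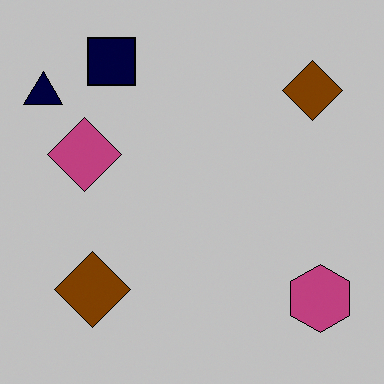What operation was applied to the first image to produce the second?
The transformation is: aggressively posterized.

Each flat color has snapped to a coarser quantized level — most visibly, the near-white background has dropped to a flat grey.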